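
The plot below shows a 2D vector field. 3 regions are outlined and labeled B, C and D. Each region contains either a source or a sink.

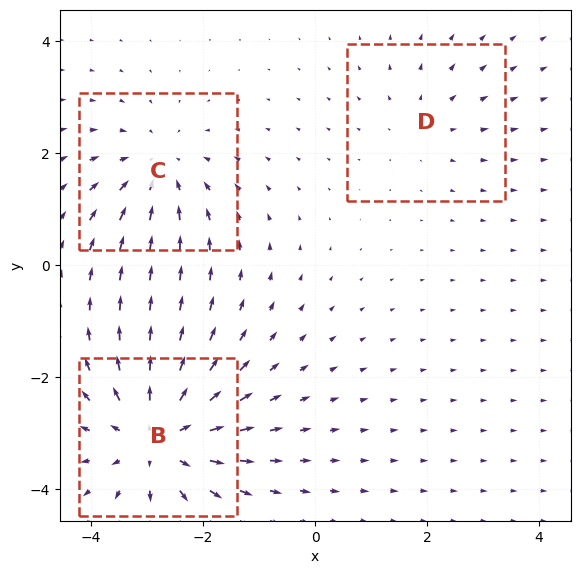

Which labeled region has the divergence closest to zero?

D

Divergence at each region's feature centre — B: about +4, C: about -3, D: about +2. Region D is closest to zero.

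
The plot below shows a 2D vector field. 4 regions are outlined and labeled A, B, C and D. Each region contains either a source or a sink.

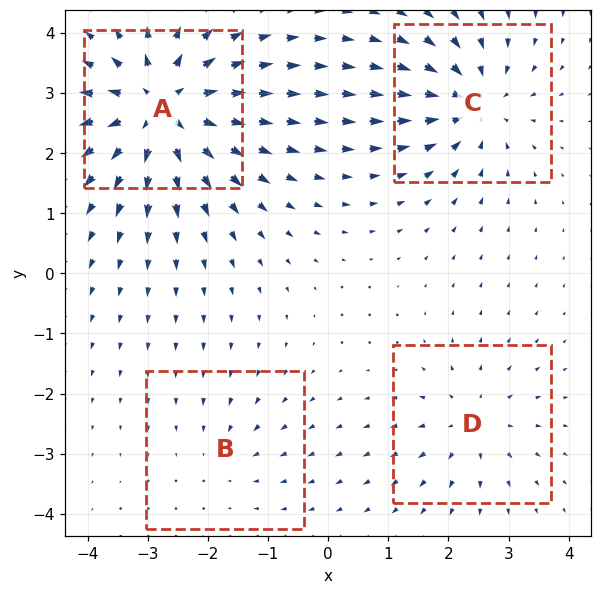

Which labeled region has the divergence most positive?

A

Divergence at each region's feature centre — A: about +8, B: about -2, C: about -5, D: about +4. Region A is most positive.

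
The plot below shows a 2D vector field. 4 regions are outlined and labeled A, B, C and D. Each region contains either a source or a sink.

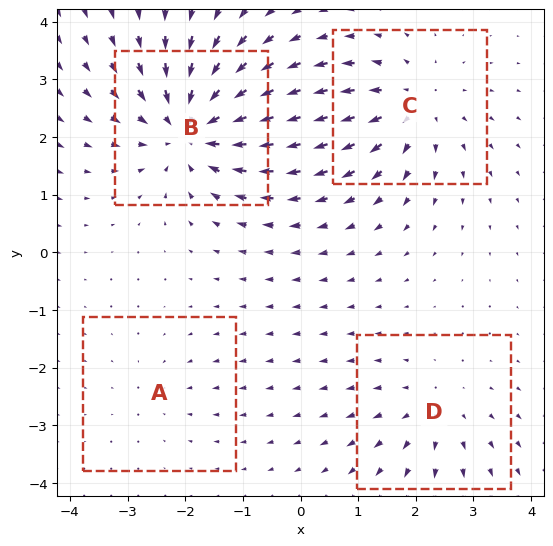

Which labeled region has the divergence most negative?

B

Divergence at each region's feature centre — A: about -2, B: about -7, C: about +5, D: about +3. Region B is most negative.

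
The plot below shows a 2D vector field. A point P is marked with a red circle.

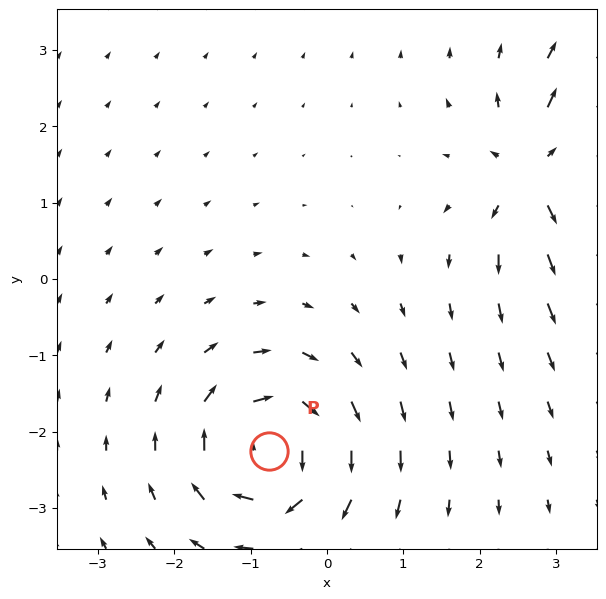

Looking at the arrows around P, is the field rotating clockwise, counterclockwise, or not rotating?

Near P at (-0.8, -2.3) the arrows circulate clockwise. The curl (z-component) there is about -5; negative curl means clockwise rotation.

clockwise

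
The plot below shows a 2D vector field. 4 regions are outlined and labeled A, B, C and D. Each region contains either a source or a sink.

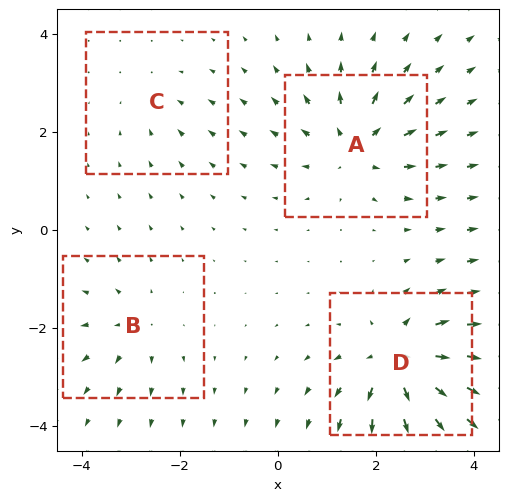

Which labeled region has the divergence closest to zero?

C

Divergence at each region's feature centre — A: about +6, B: about +4, C: about -2, D: about +7. Region C is closest to zero.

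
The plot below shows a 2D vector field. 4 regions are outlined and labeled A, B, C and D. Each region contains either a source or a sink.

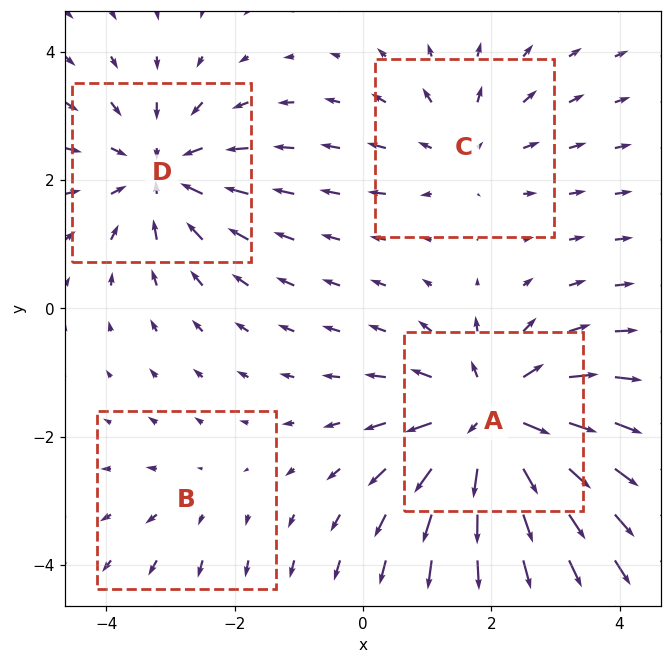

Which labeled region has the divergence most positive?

Divergence at each region's feature centre — A: about +7, B: about +2, C: about +3, D: about -5. Region A is most positive.

A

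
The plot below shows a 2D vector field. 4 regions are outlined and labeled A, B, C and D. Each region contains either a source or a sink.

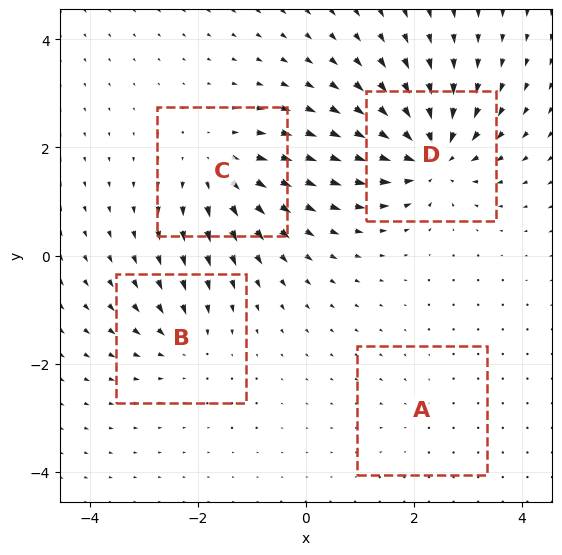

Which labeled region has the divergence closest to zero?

A

Divergence at each region's feature centre — A: about -2, B: about -4, C: about +5, D: about -9. Region A is closest to zero.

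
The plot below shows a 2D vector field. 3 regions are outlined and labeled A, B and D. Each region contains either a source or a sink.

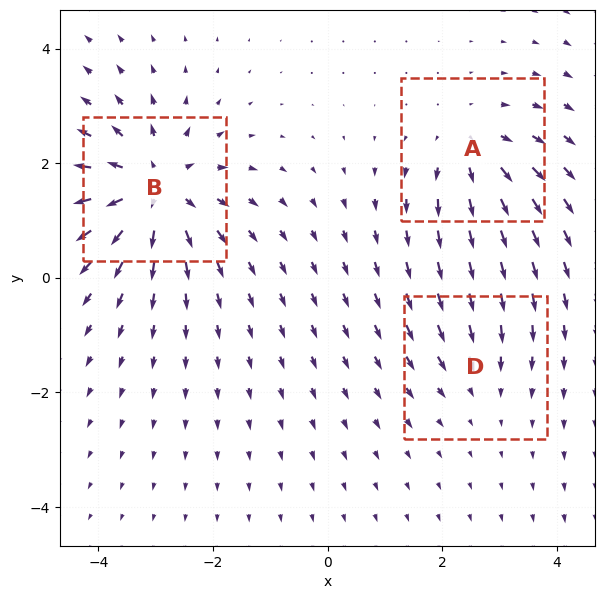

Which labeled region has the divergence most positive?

B

Divergence at each region's feature centre — A: about +3, B: about +5, D: about -2. Region B is most positive.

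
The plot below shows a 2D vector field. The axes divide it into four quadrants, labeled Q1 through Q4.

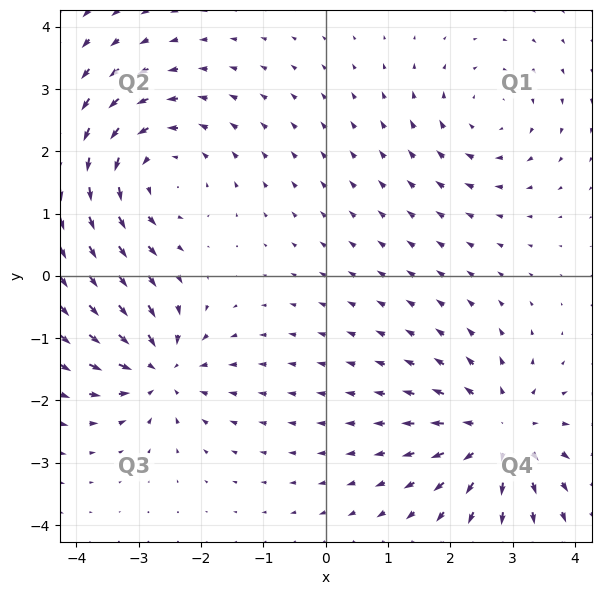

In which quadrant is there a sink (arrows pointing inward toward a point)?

Q3

The sink sits at approximately (-2.7, -1.5), which lies in quadrant Q3. The divergence there is about -5, negative as expected for a sink.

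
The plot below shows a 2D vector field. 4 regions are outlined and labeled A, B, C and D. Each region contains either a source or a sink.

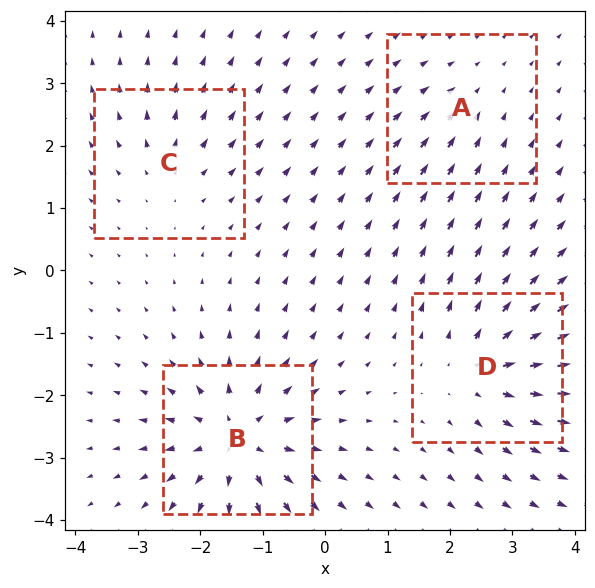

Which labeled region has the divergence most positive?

B

Divergence at each region's feature centre — A: about -2, B: about +8, C: about +4, D: about +6. Region B is most positive.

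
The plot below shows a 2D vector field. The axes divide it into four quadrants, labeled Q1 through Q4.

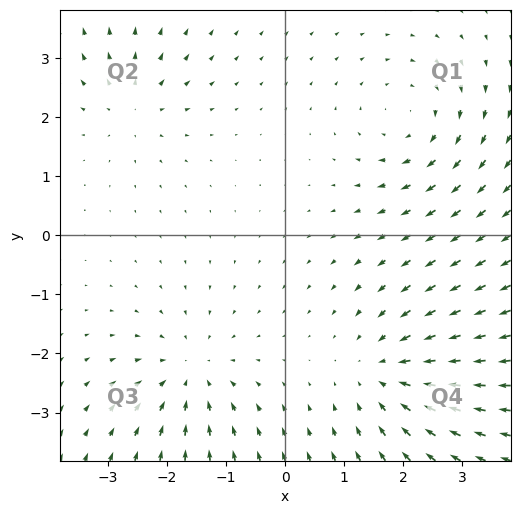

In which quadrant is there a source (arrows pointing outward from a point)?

The source sits at approximately (-2.6, 2.2), which lies in quadrant Q2. The divergence there is about +4, positive as expected for a source.

Q2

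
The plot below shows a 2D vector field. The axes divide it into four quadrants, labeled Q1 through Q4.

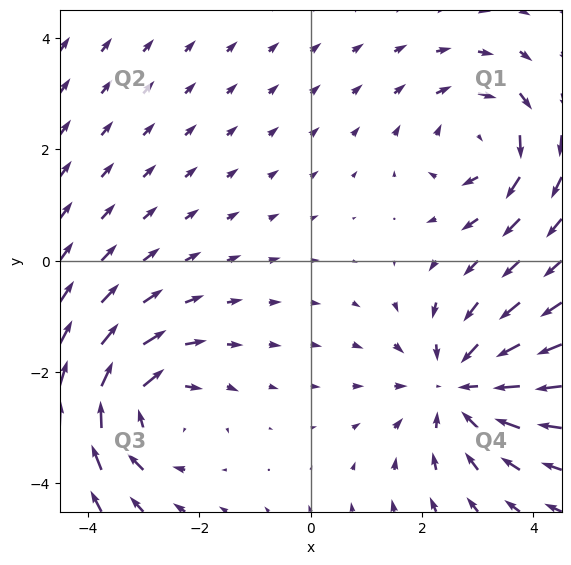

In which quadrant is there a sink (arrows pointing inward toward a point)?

The sink sits at approximately (2.7, -2.3), which lies in quadrant Q4. The divergence there is about -3, negative as expected for a sink.

Q4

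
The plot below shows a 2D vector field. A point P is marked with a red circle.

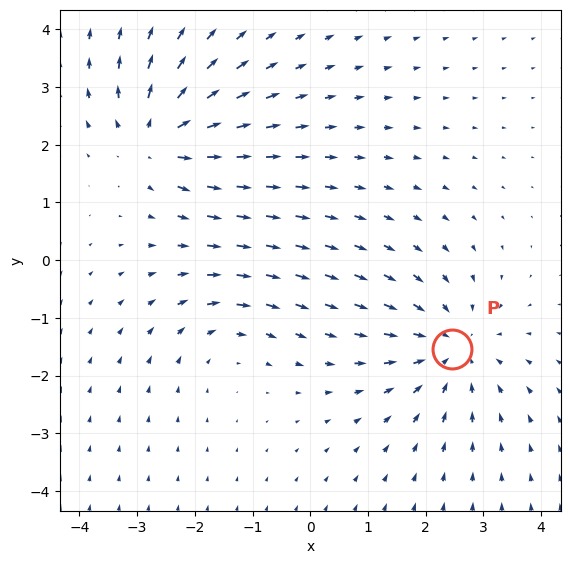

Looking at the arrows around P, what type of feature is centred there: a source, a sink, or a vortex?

At P (2.4, -1.5) the arrows converge inward. Divergence about -4, curl ≈0 — negative divergence with near-zero curl is a sink.

sink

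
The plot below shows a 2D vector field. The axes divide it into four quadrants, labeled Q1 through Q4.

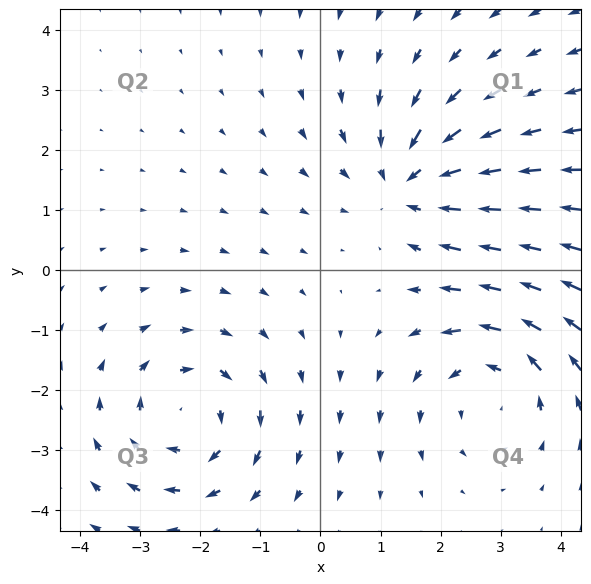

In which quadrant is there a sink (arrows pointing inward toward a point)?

The sink sits at approximately (1.5, 1.5), which lies in quadrant Q1. The divergence there is about -5, negative as expected for a sink.

Q1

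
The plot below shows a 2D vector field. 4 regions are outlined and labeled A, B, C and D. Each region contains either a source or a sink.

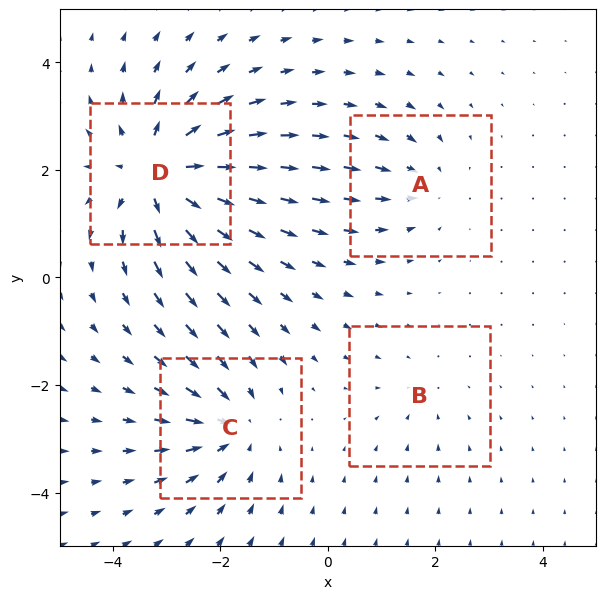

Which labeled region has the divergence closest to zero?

Divergence at each region's feature centre — A: about -3, B: about -2, C: about -5, D: about +8. Region B is closest to zero.

B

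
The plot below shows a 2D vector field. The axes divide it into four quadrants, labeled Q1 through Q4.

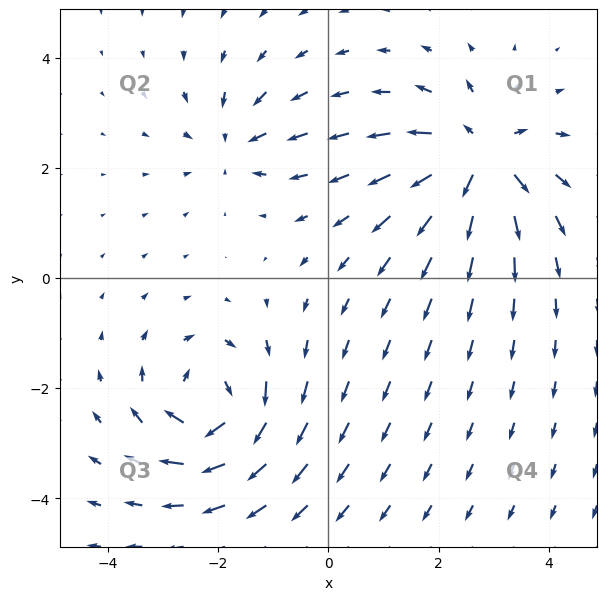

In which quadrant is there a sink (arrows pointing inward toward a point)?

Q2

The sink sits at approximately (-1.7, 2.5), which lies in quadrant Q2. The divergence there is about -4, negative as expected for a sink.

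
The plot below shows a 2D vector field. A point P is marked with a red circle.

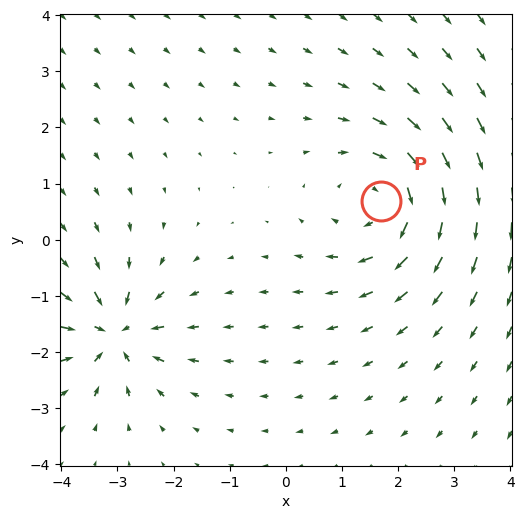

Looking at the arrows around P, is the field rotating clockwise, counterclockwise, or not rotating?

clockwise

Near P at (1.7, 0.7) the arrows circulate clockwise. The curl (z-component) there is about -3; negative curl means clockwise rotation.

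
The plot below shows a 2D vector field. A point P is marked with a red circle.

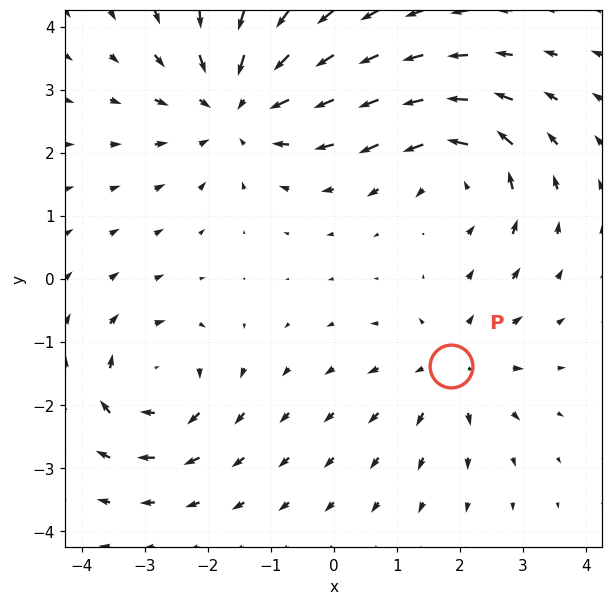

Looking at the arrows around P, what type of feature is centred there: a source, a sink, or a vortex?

source

At P (1.9, -1.4) the arrows spread outward. Divergence about +3, curl ≈0 — positive divergence with near-zero curl is a source.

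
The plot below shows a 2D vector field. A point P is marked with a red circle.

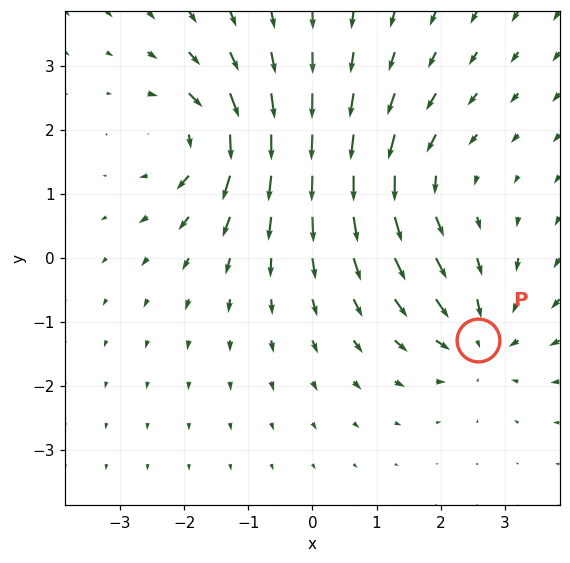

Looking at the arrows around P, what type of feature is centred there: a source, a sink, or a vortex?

At P (2.6, -1.3) the arrows converge inward. Divergence about -4, curl ≈0 — negative divergence with near-zero curl is a sink.

sink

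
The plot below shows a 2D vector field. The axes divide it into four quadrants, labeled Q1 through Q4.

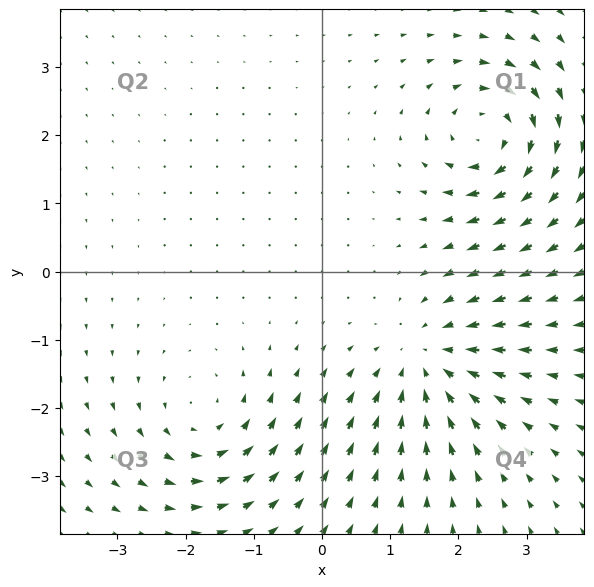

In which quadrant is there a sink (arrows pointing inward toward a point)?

The sink sits at approximately (1.5, -1.3), which lies in quadrant Q4. The divergence there is about -5, negative as expected for a sink.

Q4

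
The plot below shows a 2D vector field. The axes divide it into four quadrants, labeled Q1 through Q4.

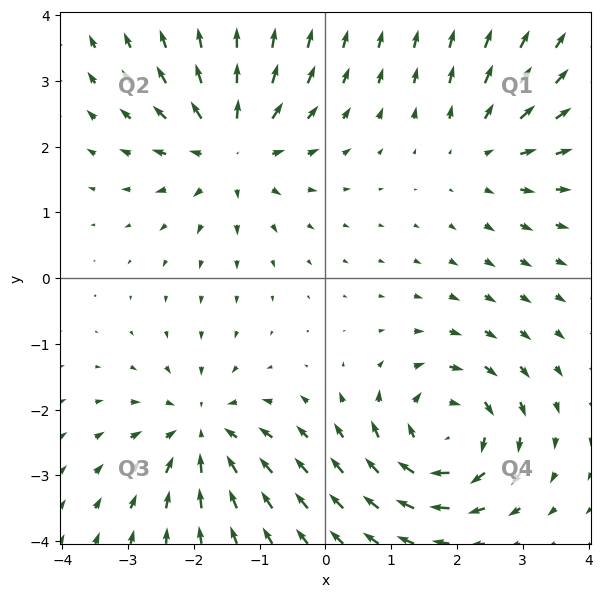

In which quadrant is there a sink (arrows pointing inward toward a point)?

The sink sits at approximately (-1.9, -2.3), which lies in quadrant Q3. The divergence there is about -4, negative as expected for a sink.

Q3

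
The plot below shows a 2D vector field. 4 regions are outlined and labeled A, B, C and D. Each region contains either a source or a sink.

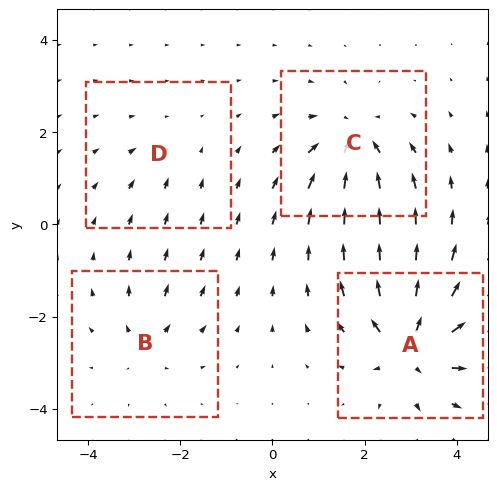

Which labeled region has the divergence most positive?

A

Divergence at each region's feature centre — A: about +8, B: about +4, C: about -6, D: about -2. Region A is most positive.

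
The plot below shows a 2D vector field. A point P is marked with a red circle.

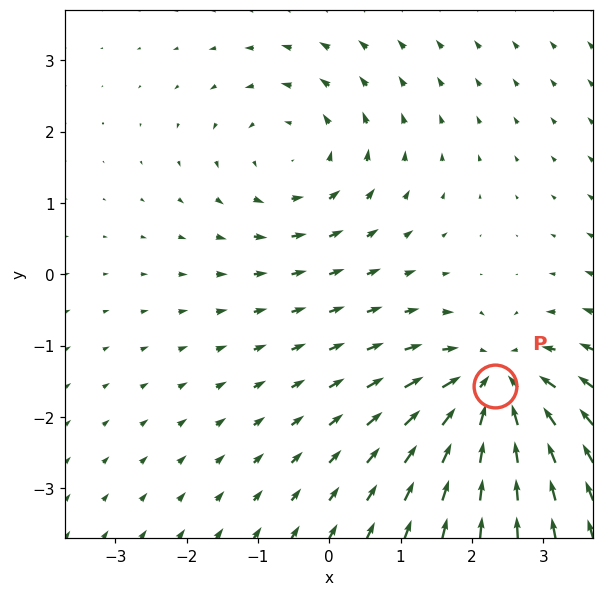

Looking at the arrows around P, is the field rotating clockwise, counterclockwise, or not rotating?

Near P at (2.3, -1.6) the arrows show no circulation. The curl there is ≈0.

not rotating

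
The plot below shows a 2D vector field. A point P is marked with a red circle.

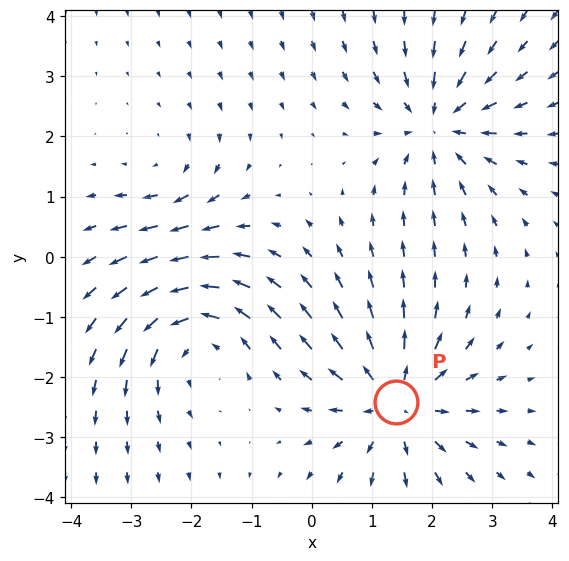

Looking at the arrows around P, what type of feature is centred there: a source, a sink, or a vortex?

At P (1.4, -2.4) the arrows spread outward. Divergence about +6, curl ≈0 — positive divergence with near-zero curl is a source.

source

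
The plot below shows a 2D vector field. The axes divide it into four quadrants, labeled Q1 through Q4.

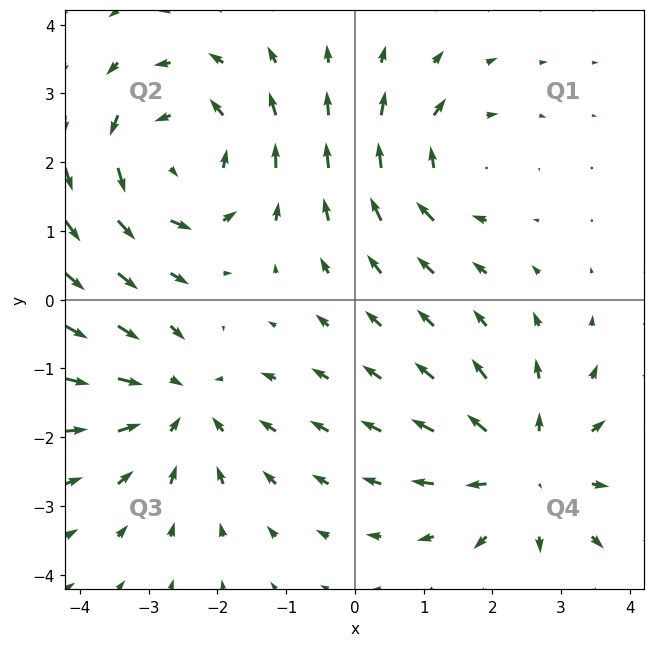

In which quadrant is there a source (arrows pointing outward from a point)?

Q4

The source sits at approximately (2.5, -2.5), which lies in quadrant Q4. The divergence there is about +4, positive as expected for a source.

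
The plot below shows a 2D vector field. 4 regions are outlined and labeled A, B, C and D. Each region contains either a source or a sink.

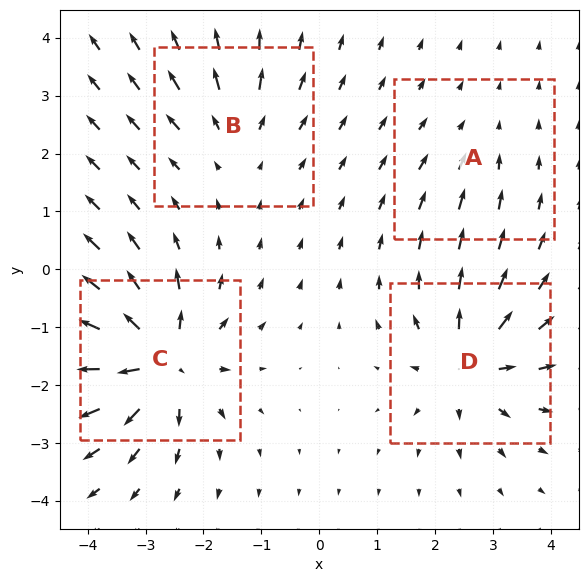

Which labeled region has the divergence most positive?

Divergence at each region's feature centre — A: about -2, B: about +4, C: about +9, D: about +7. Region C is most positive.

C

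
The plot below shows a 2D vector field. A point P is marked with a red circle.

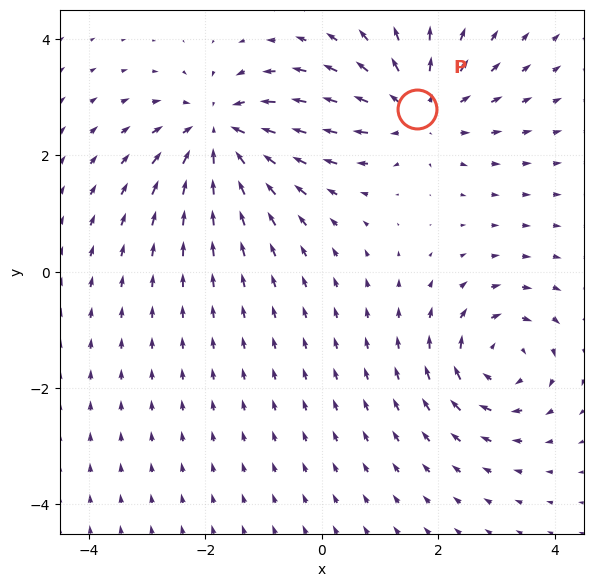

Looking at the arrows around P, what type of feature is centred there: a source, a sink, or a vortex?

At P (1.6, 2.8) the arrows spread outward. Divergence about +4, curl ≈0 — positive divergence with near-zero curl is a source.

source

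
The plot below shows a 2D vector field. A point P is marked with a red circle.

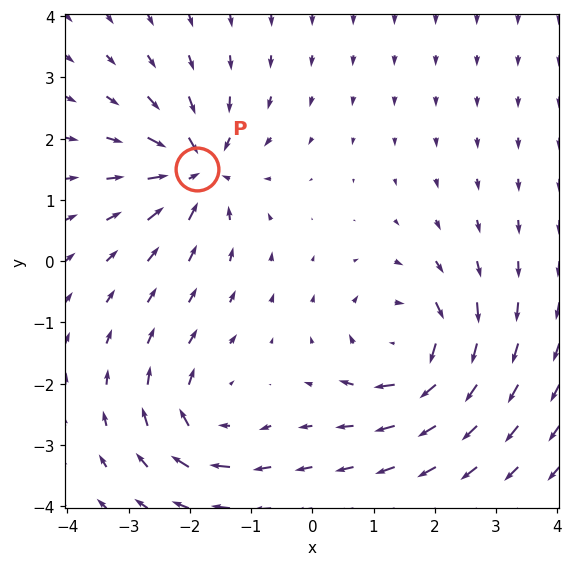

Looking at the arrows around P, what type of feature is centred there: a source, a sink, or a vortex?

At P (-1.9, 1.5) the arrows converge inward. Divergence about -6, curl ≈0 — negative divergence with near-zero curl is a sink.

sink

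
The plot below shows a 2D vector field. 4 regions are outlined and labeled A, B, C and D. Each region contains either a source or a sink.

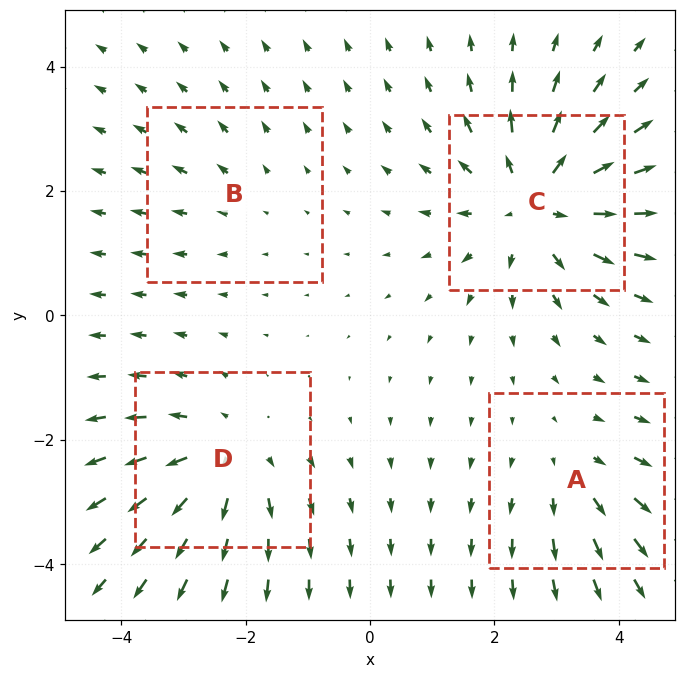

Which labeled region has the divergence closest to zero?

B

Divergence at each region's feature centre — A: about +3, B: about +2, C: about +6, D: about +5. Region B is closest to zero.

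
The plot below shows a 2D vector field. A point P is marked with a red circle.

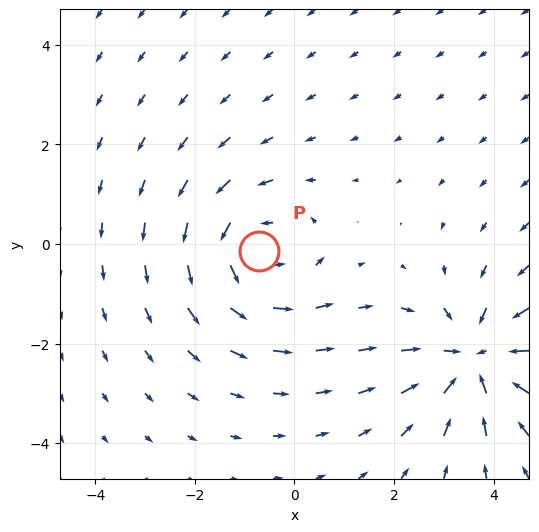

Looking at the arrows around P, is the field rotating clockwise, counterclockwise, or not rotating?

Near P at (-0.7, -0.1) the arrows circulate counterclockwise. The curl (z-component) there is about +4; positive curl means counterclockwise rotation.

counterclockwise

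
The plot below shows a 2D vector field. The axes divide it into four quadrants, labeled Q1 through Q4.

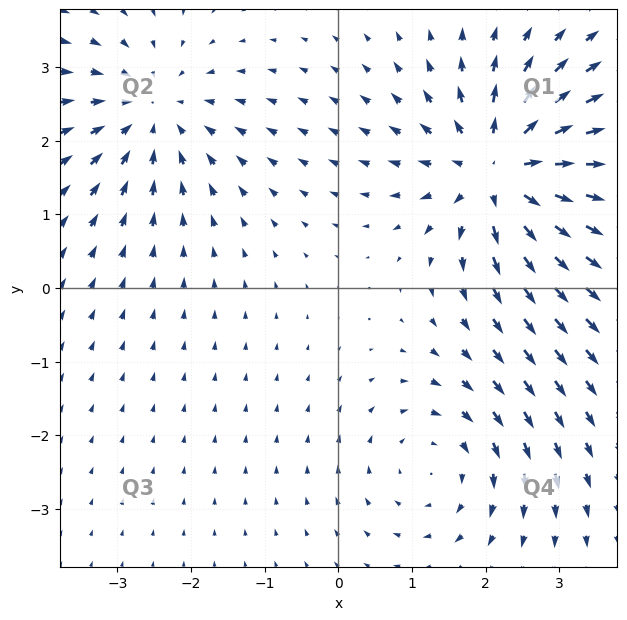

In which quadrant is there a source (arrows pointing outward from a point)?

The source sits at approximately (2.2, 1.6), which lies in quadrant Q1. The divergence there is about +6, positive as expected for a source.

Q1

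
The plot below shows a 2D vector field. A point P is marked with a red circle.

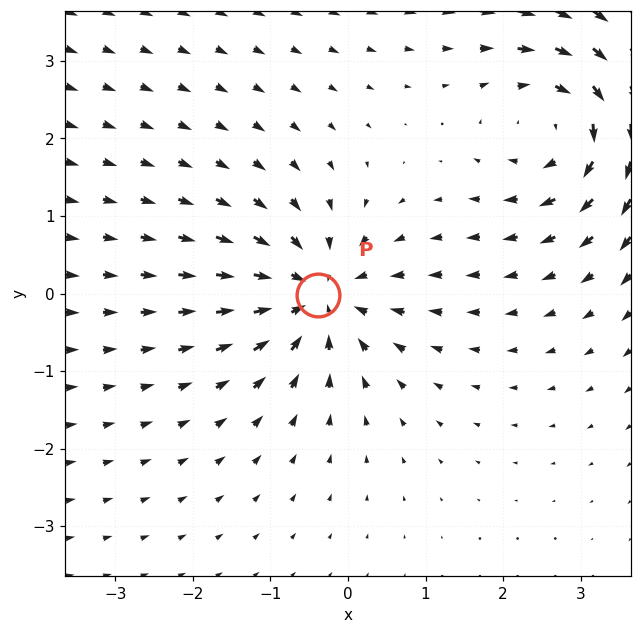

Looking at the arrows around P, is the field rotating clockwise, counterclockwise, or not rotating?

Near P at (-0.4, -0.0) the arrows show no circulation. The curl there is ≈0.

not rotating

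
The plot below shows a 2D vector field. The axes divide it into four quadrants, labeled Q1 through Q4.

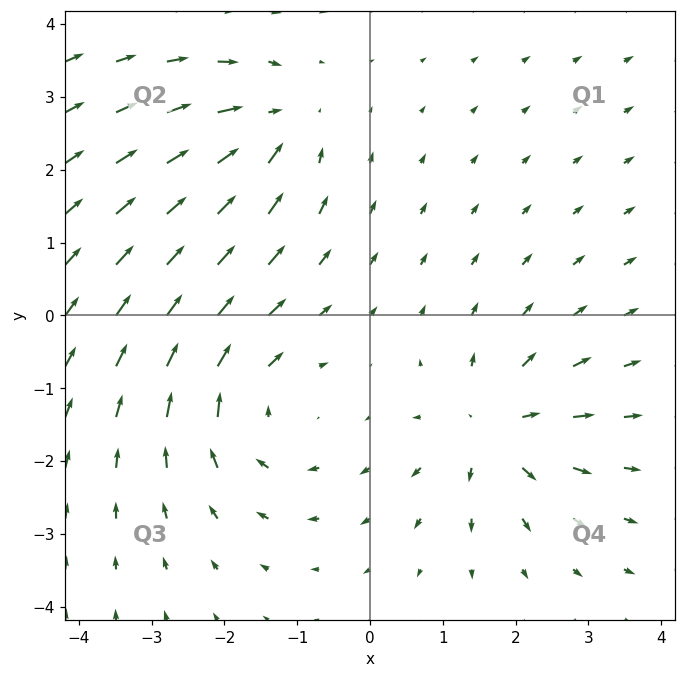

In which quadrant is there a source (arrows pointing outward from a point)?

The source sits at approximately (1.7, -1.5), which lies in quadrant Q4. The divergence there is about +4, positive as expected for a source.

Q4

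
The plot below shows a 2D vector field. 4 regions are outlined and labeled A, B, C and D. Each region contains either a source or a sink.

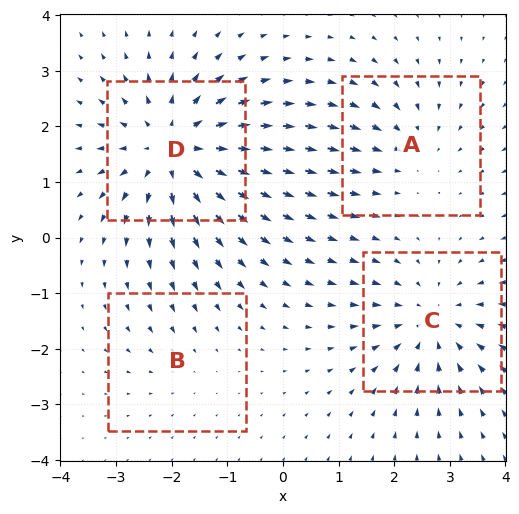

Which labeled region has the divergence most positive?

Divergence at each region's feature centre — A: about -3, B: about -2, C: about -5, D: about +6. Region D is most positive.

D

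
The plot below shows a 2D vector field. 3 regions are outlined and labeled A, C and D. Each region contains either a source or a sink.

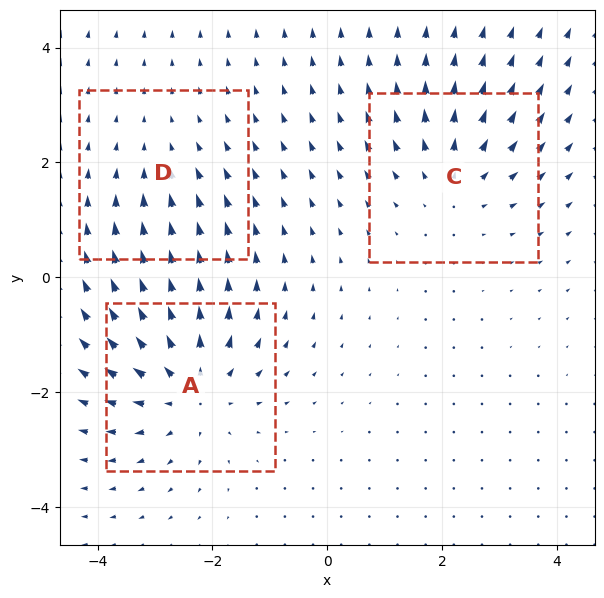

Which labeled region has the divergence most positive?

Divergence at each region's feature centre — A: about +4, C: about +3, D: about -2. Region A is most positive.

A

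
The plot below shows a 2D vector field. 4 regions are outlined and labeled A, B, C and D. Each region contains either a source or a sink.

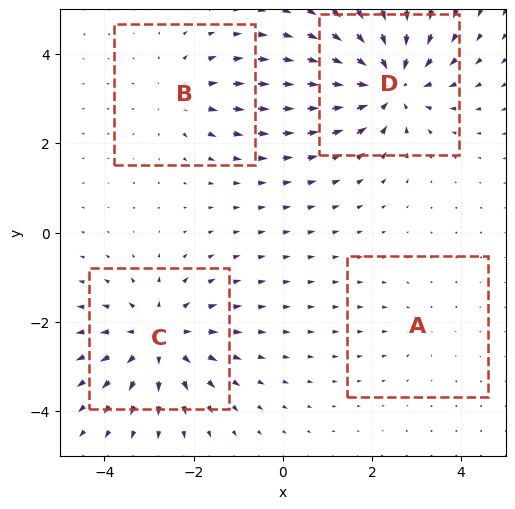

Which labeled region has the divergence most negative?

D

Divergence at each region's feature centre — A: about -2, B: about +3, C: about +5, D: about -6. Region D is most negative.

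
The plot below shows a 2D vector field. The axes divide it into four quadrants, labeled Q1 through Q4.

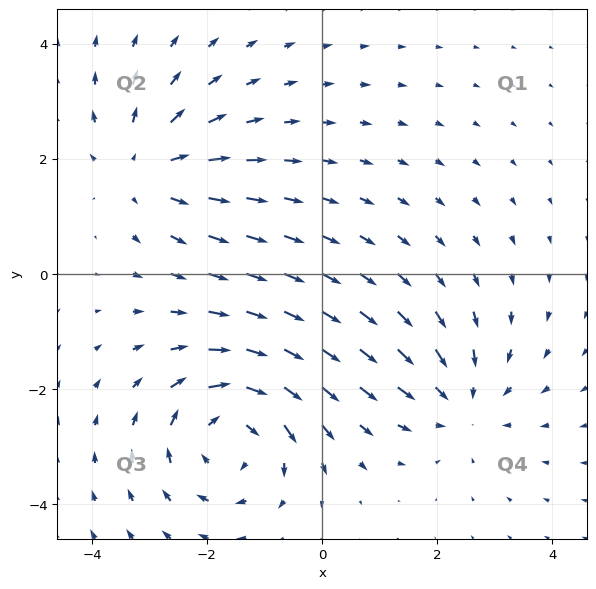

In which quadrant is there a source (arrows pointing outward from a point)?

Q2

The source sits at approximately (-3.1, 1.8), which lies in quadrant Q2. The divergence there is about +3, positive as expected for a source.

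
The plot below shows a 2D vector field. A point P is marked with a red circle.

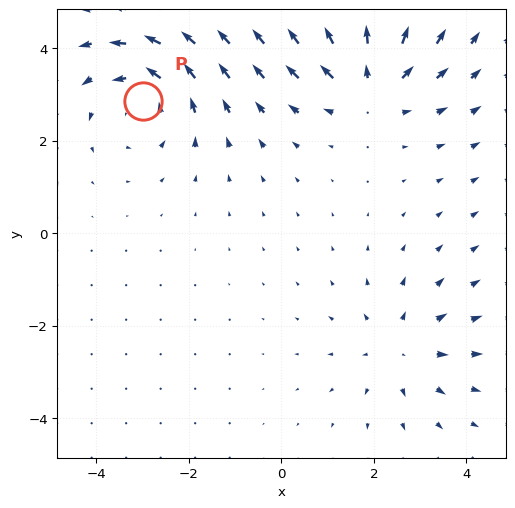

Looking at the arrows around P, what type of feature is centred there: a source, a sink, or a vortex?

At P (-3.0, 2.9) the arrows circulate counterclockwise. Divergence ≈0, curl about +4 — near-zero divergence with nonzero curl is a vortex.

vortex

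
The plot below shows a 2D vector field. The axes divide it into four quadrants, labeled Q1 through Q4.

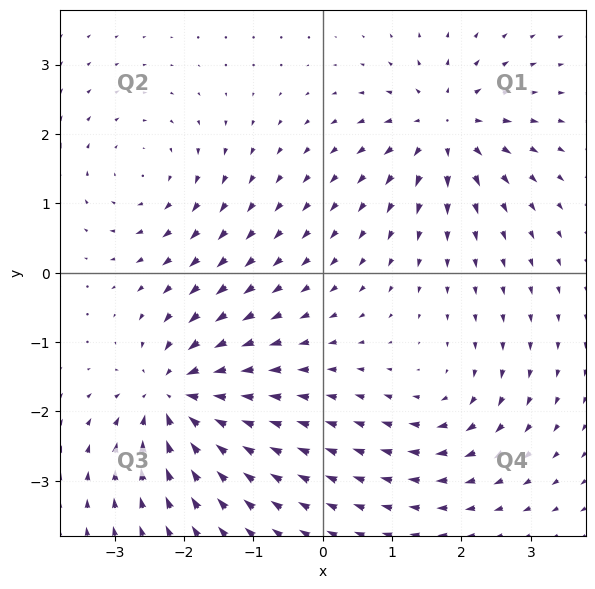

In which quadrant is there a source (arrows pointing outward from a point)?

Q1

The source sits at approximately (1.8, 2.1), which lies in quadrant Q1. The divergence there is about +5, positive as expected for a source.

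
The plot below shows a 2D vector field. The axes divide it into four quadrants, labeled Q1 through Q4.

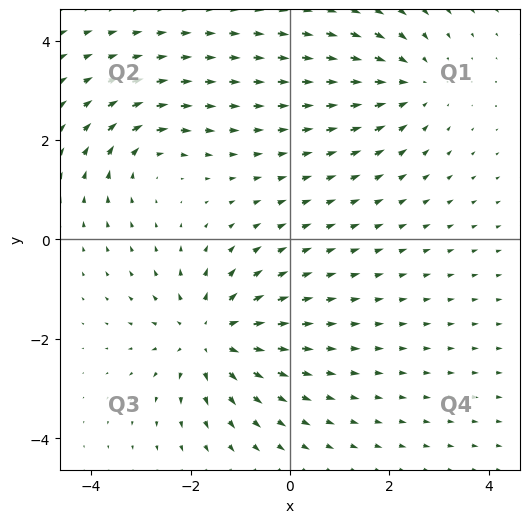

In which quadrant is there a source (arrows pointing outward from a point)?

The source sits at approximately (-1.6, -1.9), which lies in quadrant Q3. The divergence there is about +4, positive as expected for a source.

Q3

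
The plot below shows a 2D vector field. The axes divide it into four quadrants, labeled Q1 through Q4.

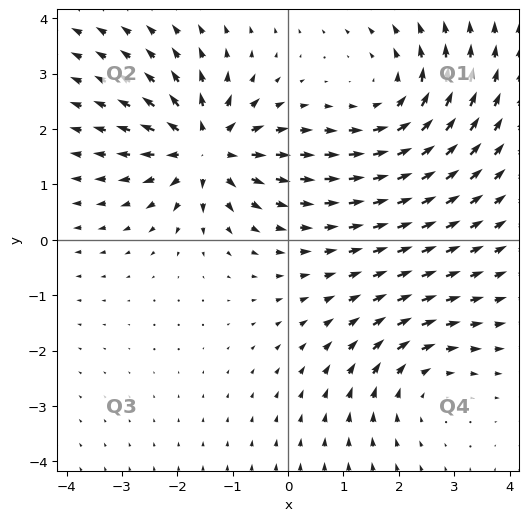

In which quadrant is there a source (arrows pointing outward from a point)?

Q2

The source sits at approximately (-1.5, 1.6), which lies in quadrant Q2. The divergence there is about +5, positive as expected for a source.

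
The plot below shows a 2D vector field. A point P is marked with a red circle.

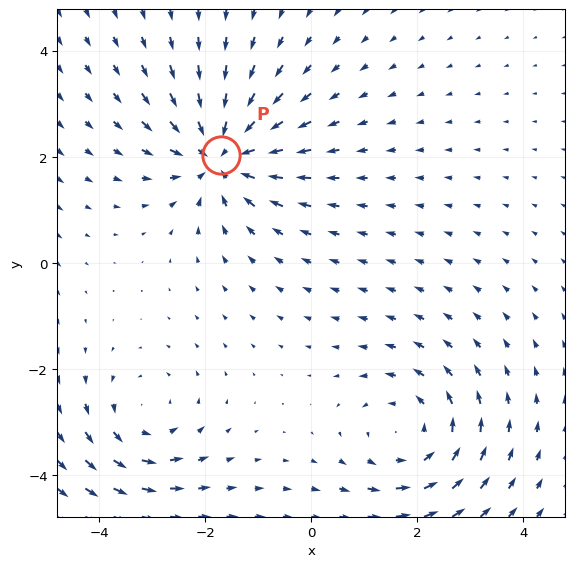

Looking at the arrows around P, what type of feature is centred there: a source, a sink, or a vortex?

sink

At P (-1.7, 2.0) the arrows converge inward. Divergence about -5, curl ≈0 — negative divergence with near-zero curl is a sink.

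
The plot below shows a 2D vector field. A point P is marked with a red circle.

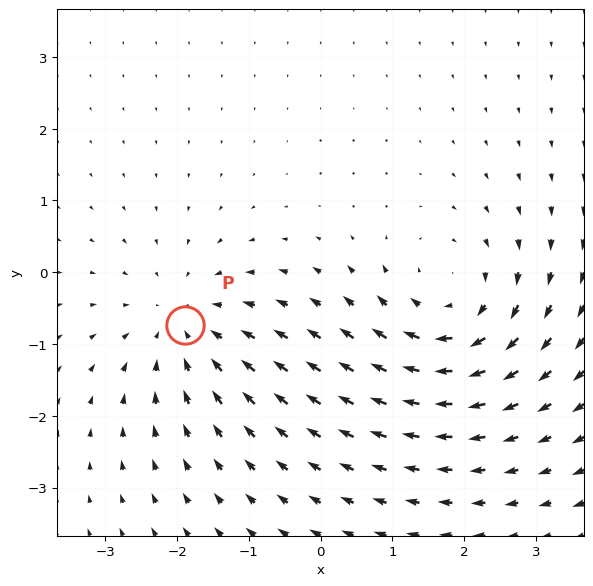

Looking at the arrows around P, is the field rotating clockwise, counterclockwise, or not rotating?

not rotating

Near P at (-1.9, -0.7) the arrows show no circulation. The curl there is ≈0.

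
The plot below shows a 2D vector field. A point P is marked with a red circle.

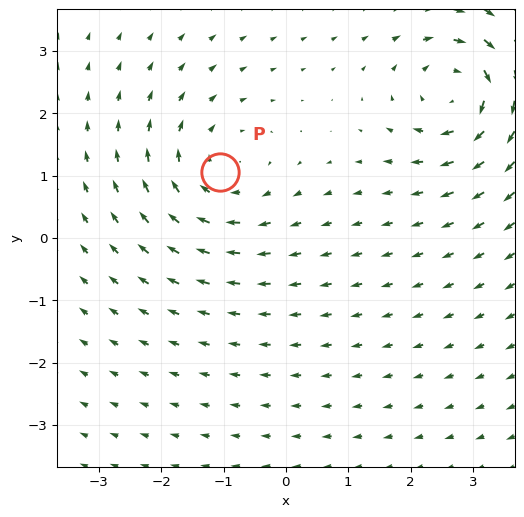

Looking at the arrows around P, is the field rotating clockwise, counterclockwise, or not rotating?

Near P at (-1.1, 1.1) the arrows circulate clockwise. The curl (z-component) there is about -4; negative curl means clockwise rotation.

clockwise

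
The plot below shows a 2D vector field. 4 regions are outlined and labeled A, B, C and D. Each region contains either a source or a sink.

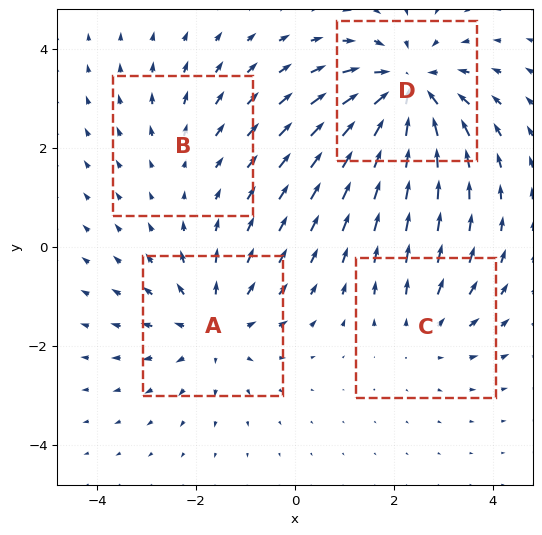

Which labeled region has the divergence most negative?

D

Divergence at each region's feature centre — A: about +4, B: about +2, C: about +3, D: about -6. Region D is most negative.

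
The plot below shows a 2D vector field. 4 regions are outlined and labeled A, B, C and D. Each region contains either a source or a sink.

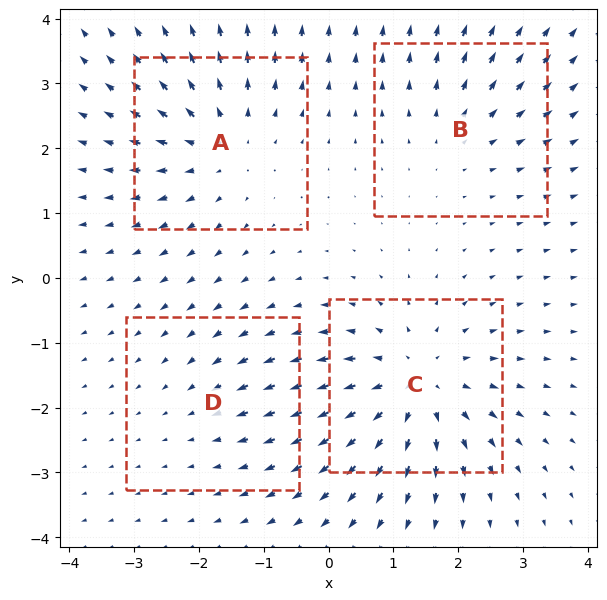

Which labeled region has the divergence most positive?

C

Divergence at each region's feature centre — A: about +5, B: about +3, C: about +6, D: about -2. Region C is most positive.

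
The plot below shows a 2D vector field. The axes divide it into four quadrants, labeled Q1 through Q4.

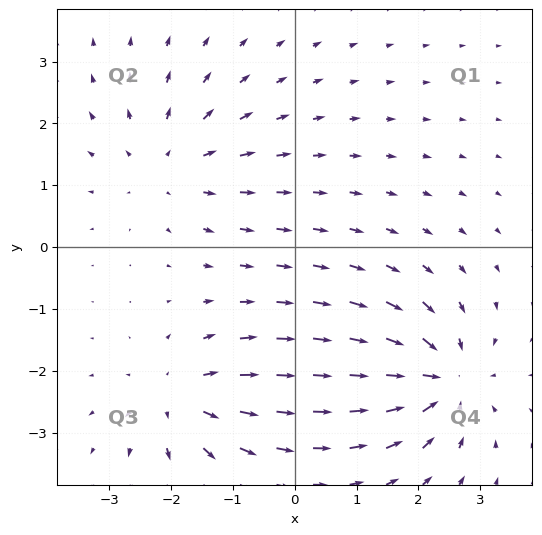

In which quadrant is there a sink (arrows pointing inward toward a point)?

Q4

The sink sits at approximately (2.4, -2.1), which lies in quadrant Q4. The divergence there is about -7, negative as expected for a sink.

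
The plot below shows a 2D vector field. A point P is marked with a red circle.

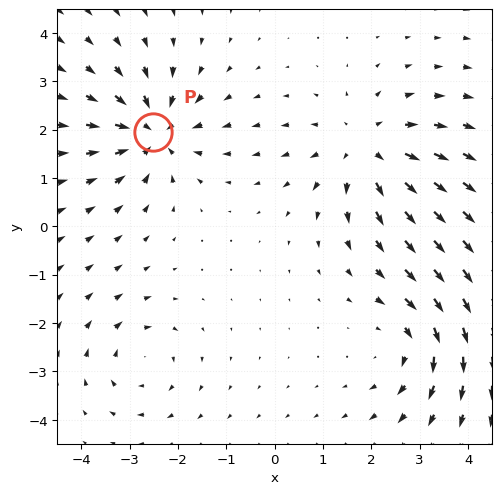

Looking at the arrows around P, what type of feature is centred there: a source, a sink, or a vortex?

sink

At P (-2.5, 1.9) the arrows converge inward. Divergence about -5, curl ≈0 — negative divergence with near-zero curl is a sink.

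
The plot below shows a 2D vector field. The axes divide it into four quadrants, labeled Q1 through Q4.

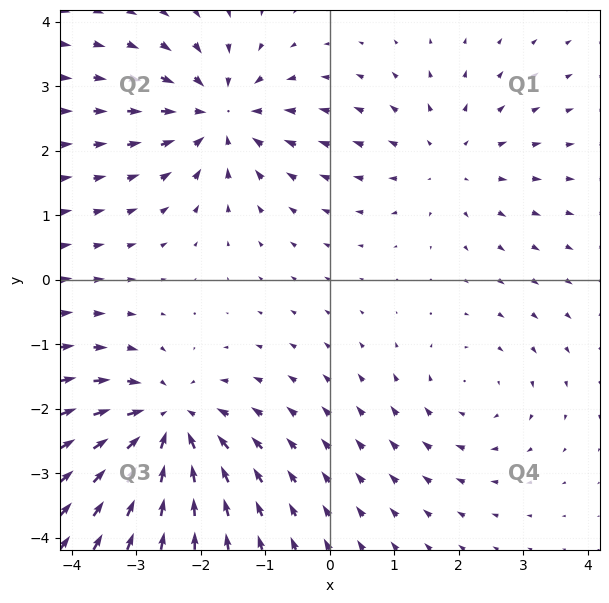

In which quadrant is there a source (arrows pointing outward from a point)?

Q1

The source sits at approximately (1.8, 1.8), which lies in quadrant Q1. The divergence there is about +2, positive as expected for a source.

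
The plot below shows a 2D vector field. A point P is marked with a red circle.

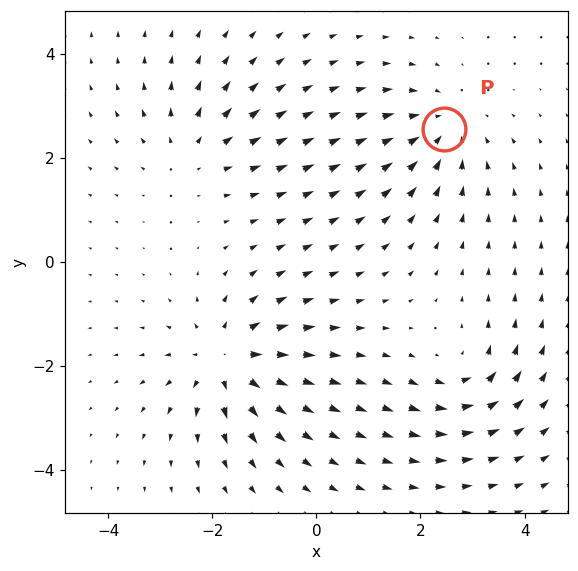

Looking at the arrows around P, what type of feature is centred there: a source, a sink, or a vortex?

At P (2.5, 2.6) the arrows converge inward. Divergence about -3, curl ≈0 — negative divergence with near-zero curl is a sink.

sink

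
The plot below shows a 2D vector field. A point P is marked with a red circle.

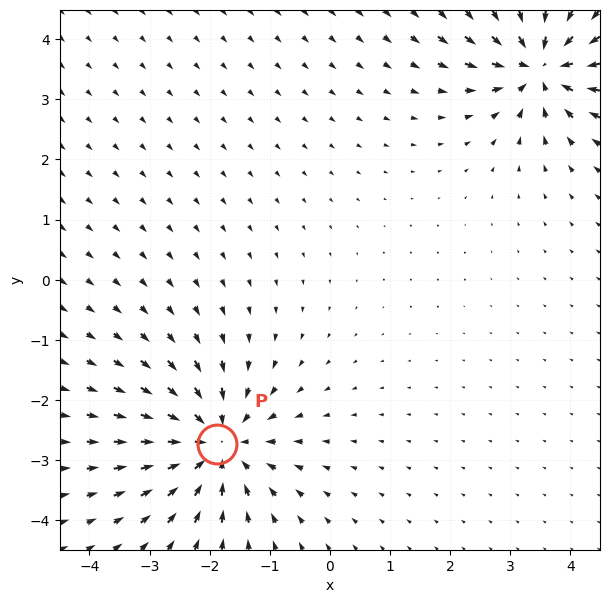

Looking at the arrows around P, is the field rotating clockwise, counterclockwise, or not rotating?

not rotating

Near P at (-1.9, -2.7) the arrows show no circulation. The curl there is ≈0.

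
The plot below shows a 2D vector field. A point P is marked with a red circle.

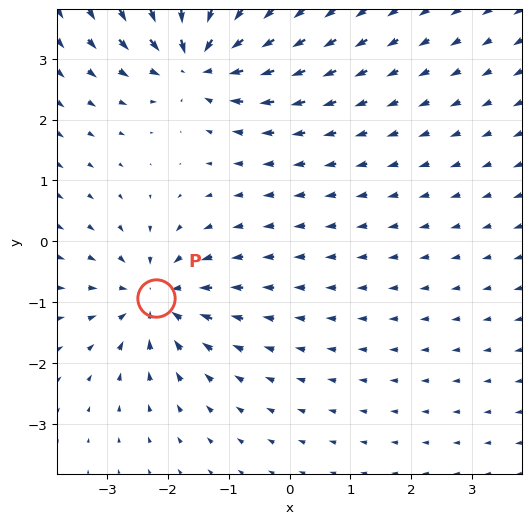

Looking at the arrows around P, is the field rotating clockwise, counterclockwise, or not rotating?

not rotating

Near P at (-2.2, -0.9) the arrows show no circulation. The curl there is ≈0.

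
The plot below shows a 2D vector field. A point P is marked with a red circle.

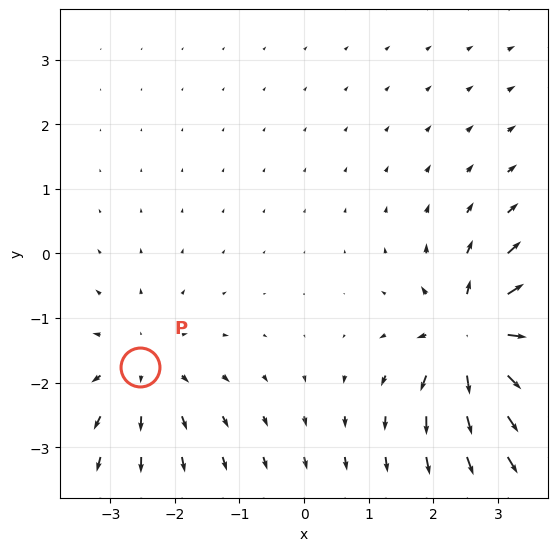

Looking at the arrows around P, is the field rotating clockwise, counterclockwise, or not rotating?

Near P at (-2.5, -1.8) the arrows show no circulation. The curl there is ≈0.

not rotating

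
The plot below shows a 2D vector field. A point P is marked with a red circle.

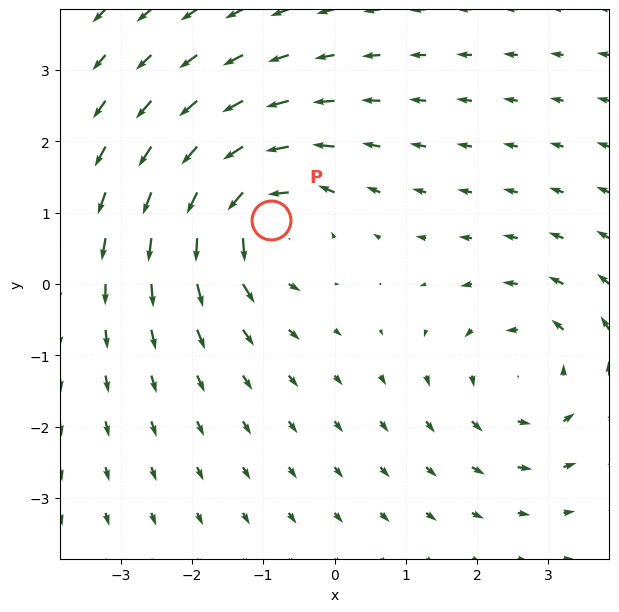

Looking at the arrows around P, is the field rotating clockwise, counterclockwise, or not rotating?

counterclockwise

Near P at (-0.9, 0.9) the arrows circulate counterclockwise. The curl (z-component) there is about +5; positive curl means counterclockwise rotation.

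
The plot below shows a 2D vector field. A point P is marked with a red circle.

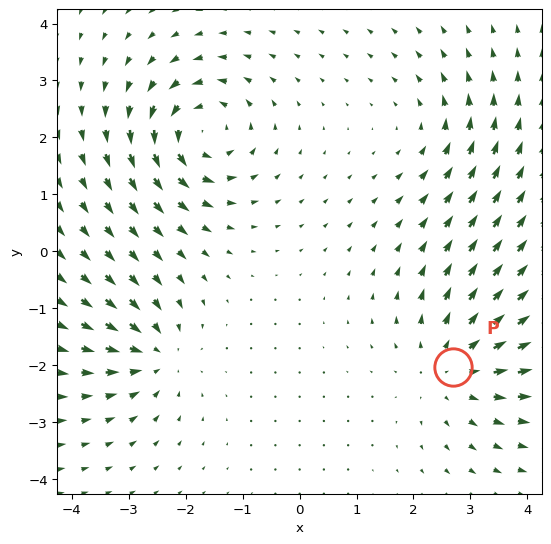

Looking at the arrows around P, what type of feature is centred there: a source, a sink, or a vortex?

source

At P (2.7, -2.0) the arrows spread outward. Divergence about +4, curl ≈0 — positive divergence with near-zero curl is a source.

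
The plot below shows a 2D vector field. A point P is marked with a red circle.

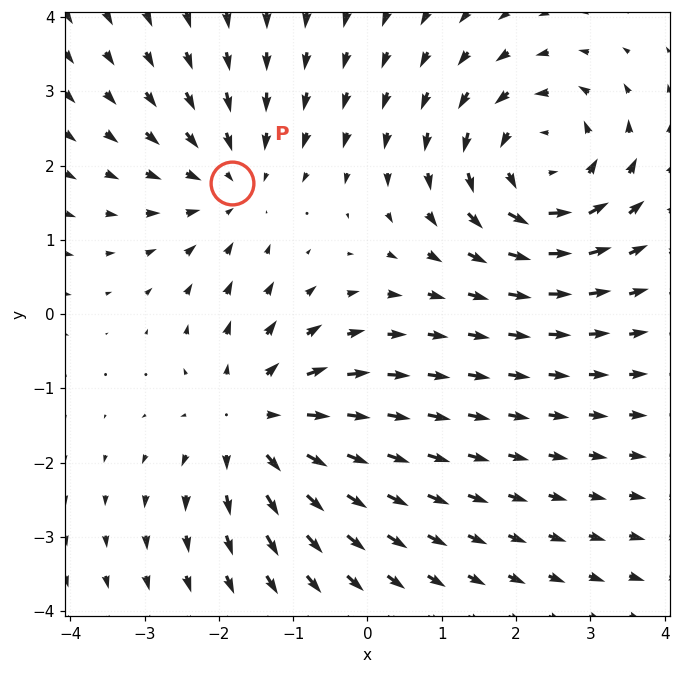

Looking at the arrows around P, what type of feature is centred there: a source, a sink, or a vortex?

sink

At P (-1.8, 1.8) the arrows converge inward. Divergence about -2, curl ≈0 — negative divergence with near-zero curl is a sink.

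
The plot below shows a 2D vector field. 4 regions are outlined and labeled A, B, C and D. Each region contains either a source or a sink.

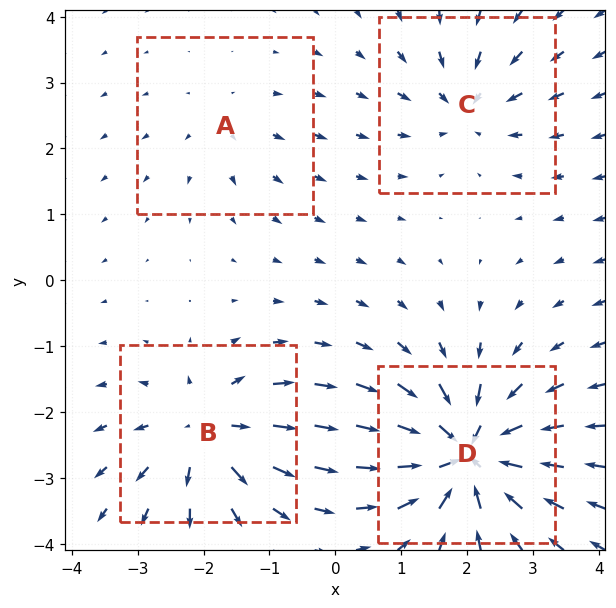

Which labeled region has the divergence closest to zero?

A

Divergence at each region's feature centre — A: about +2, B: about +6, C: about -4, D: about -9. Region A is closest to zero.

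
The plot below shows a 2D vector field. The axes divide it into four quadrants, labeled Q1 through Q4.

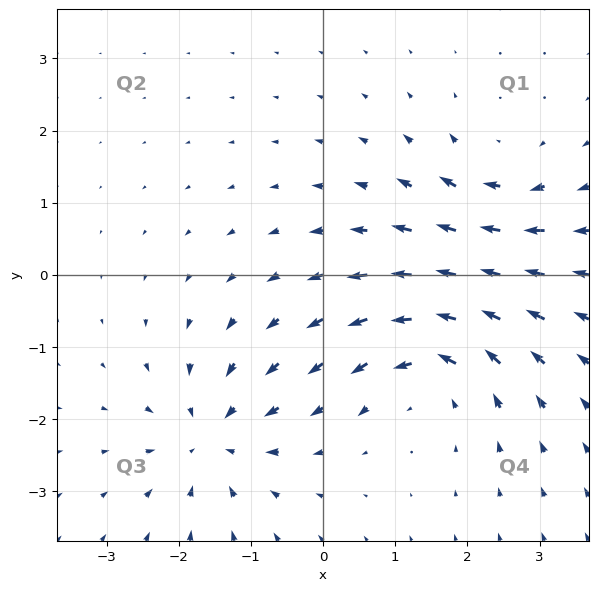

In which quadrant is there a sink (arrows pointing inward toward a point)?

The sink sits at approximately (-1.5, -2.3), which lies in quadrant Q3. The divergence there is about -5, negative as expected for a sink.

Q3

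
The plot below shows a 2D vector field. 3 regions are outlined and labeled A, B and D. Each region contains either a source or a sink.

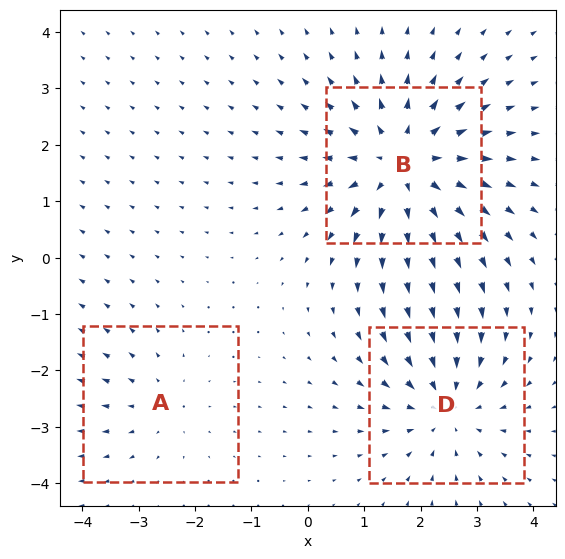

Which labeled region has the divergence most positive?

B

Divergence at each region's feature centre — A: about +2, B: about +4, D: about -3. Region B is most positive.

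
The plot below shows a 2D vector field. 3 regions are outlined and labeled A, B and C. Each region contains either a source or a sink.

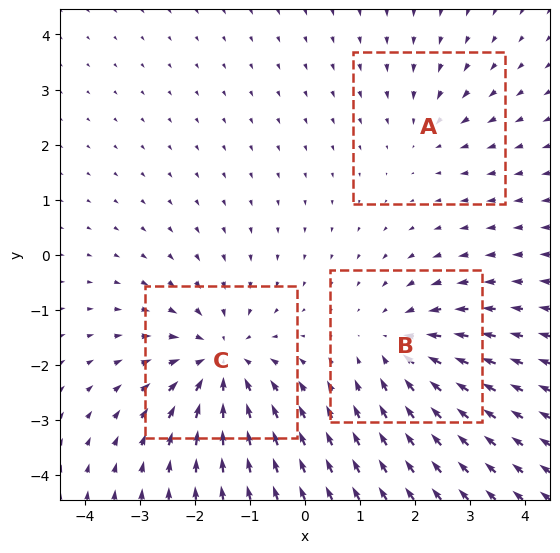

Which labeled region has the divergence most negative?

C

Divergence at each region's feature centre — A: about -2, B: about -3, C: about -4. Region C is most negative.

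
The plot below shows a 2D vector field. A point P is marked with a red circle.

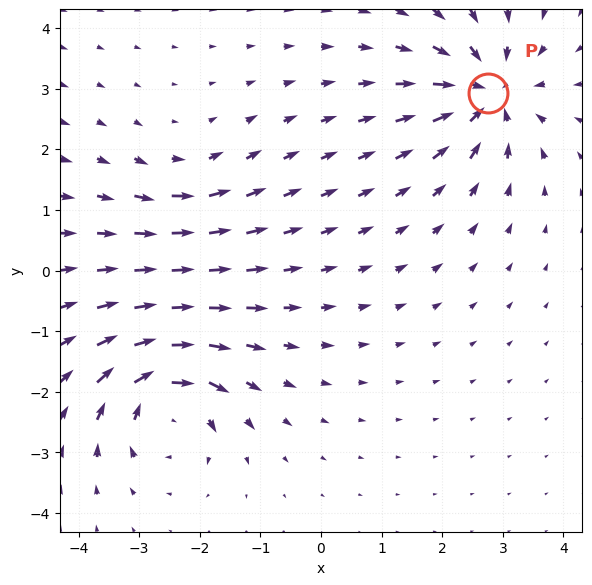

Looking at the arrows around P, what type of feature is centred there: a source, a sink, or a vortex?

sink

At P (2.8, 2.9) the arrows converge inward. Divergence about -6, curl ≈0 — negative divergence with near-zero curl is a sink.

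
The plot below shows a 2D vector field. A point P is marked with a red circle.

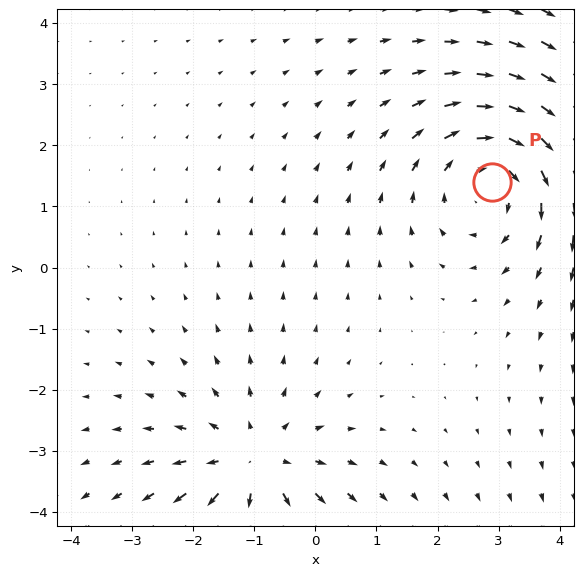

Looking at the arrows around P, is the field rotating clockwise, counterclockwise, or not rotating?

clockwise

Near P at (2.9, 1.4) the arrows circulate clockwise. The curl (z-component) there is about -4; negative curl means clockwise rotation.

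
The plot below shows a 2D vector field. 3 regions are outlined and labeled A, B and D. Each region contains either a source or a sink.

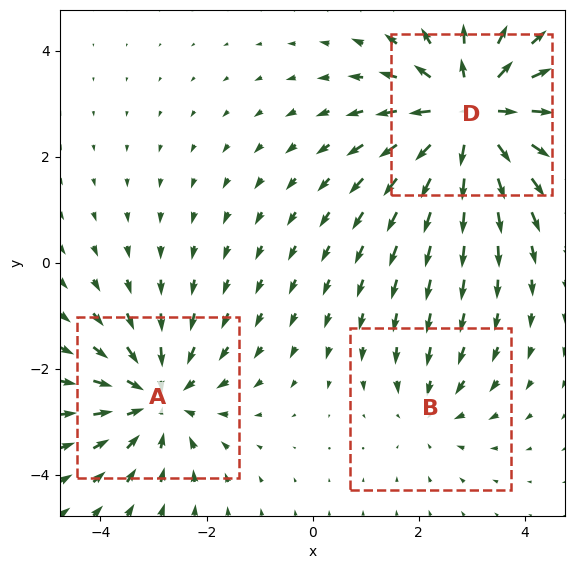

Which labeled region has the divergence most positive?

D

Divergence at each region's feature centre — A: about -3, B: about -2, D: about +4. Region D is most positive.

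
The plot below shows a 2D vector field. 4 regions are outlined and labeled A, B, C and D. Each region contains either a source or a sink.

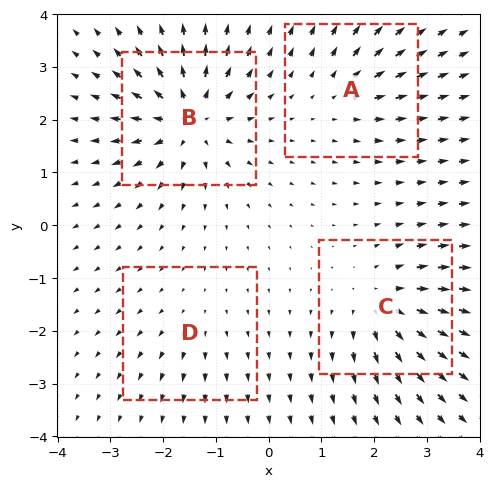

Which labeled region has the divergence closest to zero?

Divergence at each region's feature centre — A: about +4, B: about +8, C: about +6, D: about +2. Region D is closest to zero.

D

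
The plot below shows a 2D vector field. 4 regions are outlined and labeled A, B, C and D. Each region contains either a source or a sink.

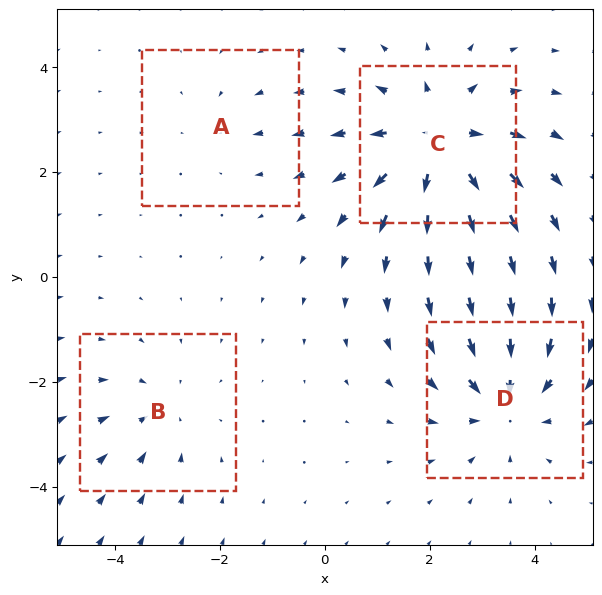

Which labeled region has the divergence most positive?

C

Divergence at each region's feature centre — A: about -2, B: about -3, C: about +6, D: about -5. Region C is most positive.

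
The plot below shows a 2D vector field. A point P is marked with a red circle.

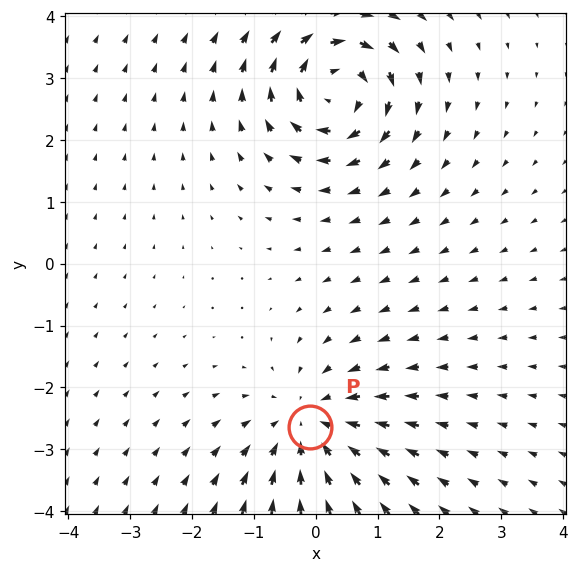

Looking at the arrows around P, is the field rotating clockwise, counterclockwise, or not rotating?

not rotating

Near P at (-0.1, -2.6) the arrows show no circulation. The curl there is ≈0.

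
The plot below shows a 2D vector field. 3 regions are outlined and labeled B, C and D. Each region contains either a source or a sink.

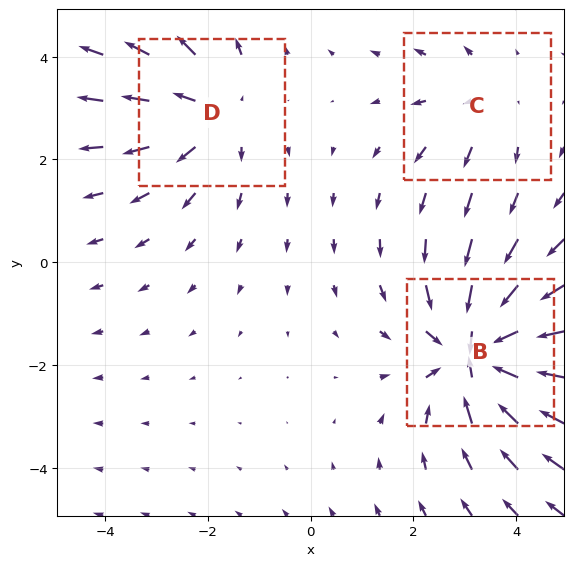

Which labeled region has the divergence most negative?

B

Divergence at each region's feature centre — B: about -4, C: about +2, D: about +3. Region B is most negative.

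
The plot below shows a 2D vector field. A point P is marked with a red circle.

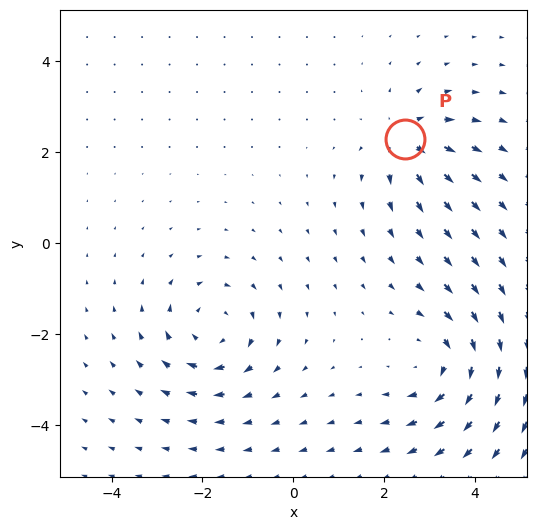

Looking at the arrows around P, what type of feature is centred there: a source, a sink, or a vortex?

source

At P (2.5, 2.3) the arrows spread outward. Divergence about +4, curl ≈0 — positive divergence with near-zero curl is a source.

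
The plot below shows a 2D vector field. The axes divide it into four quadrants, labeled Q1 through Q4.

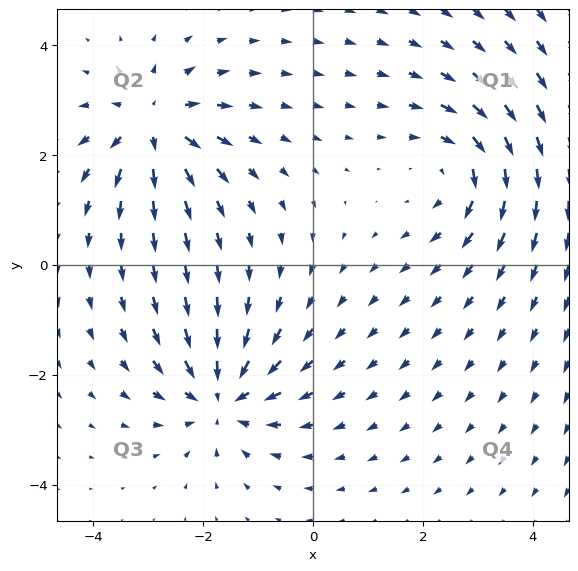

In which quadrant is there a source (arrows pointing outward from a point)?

Q2

The source sits at approximately (-2.9, 2.6), which lies in quadrant Q2. The divergence there is about +6, positive as expected for a source.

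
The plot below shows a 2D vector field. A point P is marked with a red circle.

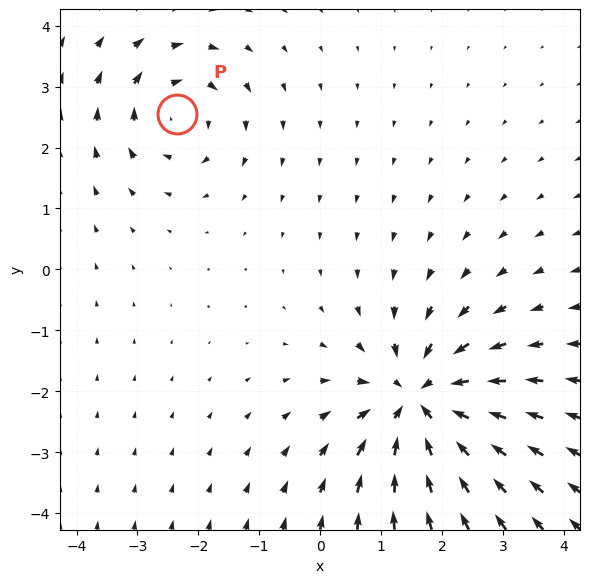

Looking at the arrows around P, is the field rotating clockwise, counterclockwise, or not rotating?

clockwise

Near P at (-2.3, 2.6) the arrows circulate clockwise. The curl (z-component) there is about -3; negative curl means clockwise rotation.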